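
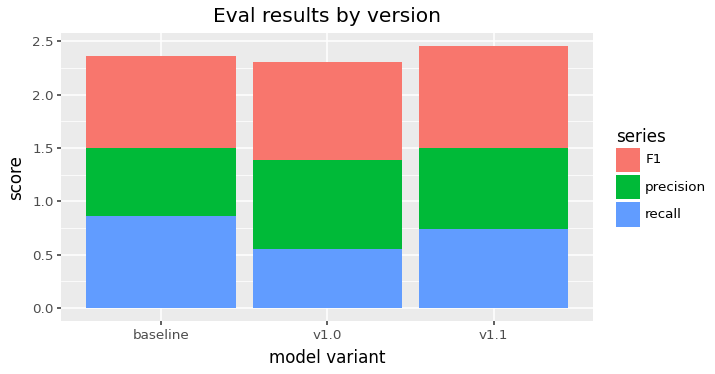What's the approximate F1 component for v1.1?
≈ 1.0

F1 top ≈ 2.5, bottom ≈ 1.5; segment ≈ 1.0.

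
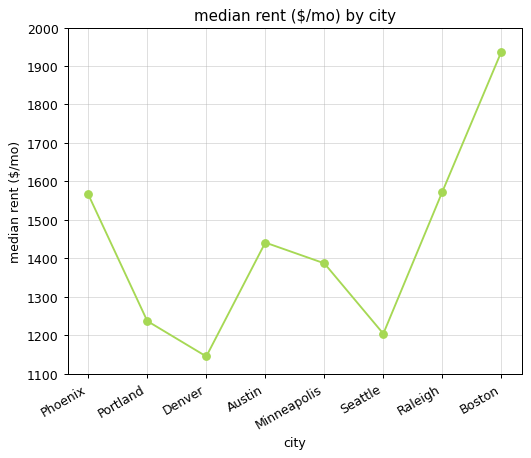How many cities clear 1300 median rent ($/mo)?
Above 1300: Phoenix, Austin, Minneapolis, Raleigh, Boston.

5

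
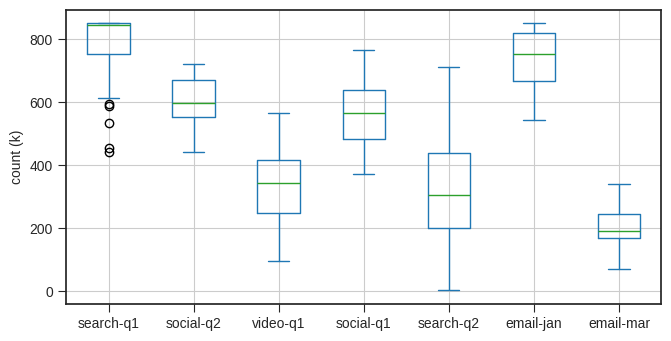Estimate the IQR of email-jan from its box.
Q3 ≈ 800, Q1 ≈ 650; IQR ≈ 150.

≈ 150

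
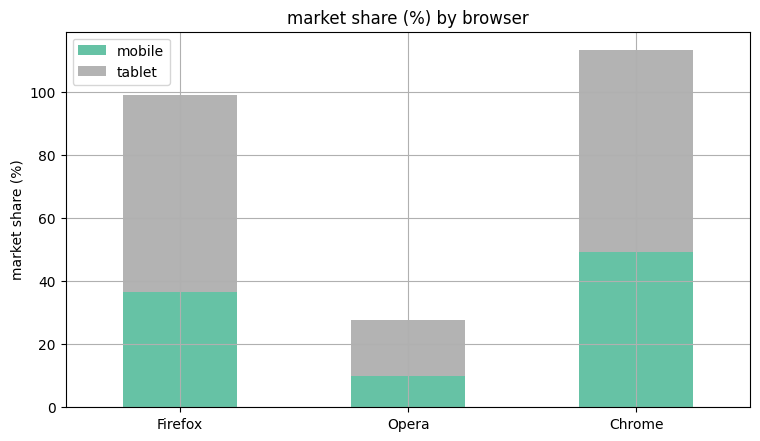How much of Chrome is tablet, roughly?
tablet top ≈ 110, bottom ≈ 50; segment ≈ 60.

≈ 60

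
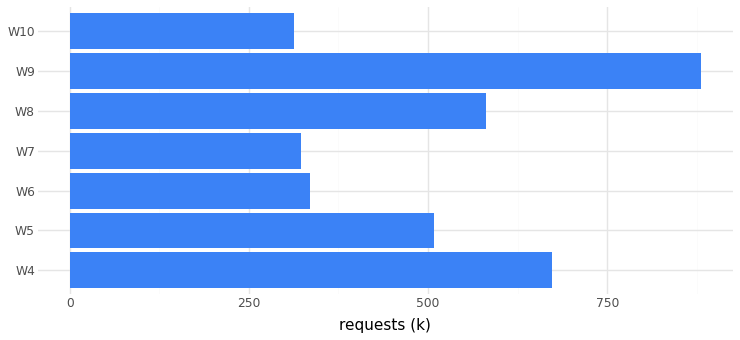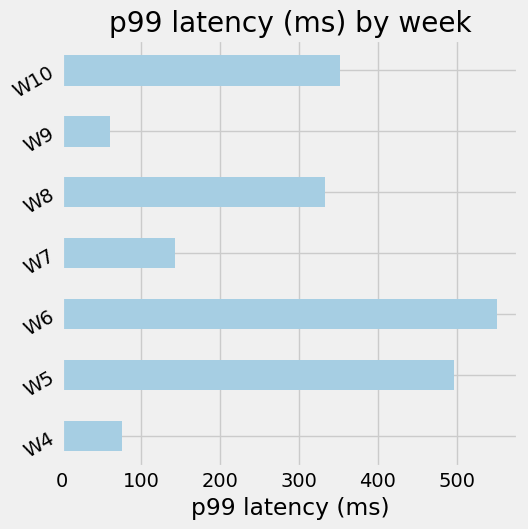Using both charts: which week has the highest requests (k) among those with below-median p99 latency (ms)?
Chart 2 median p99 latency (ms) ≈ 300; below-median weeks: W4, W7, W9. Among those, W9 has the highest requests (k) (≈ 900).

W9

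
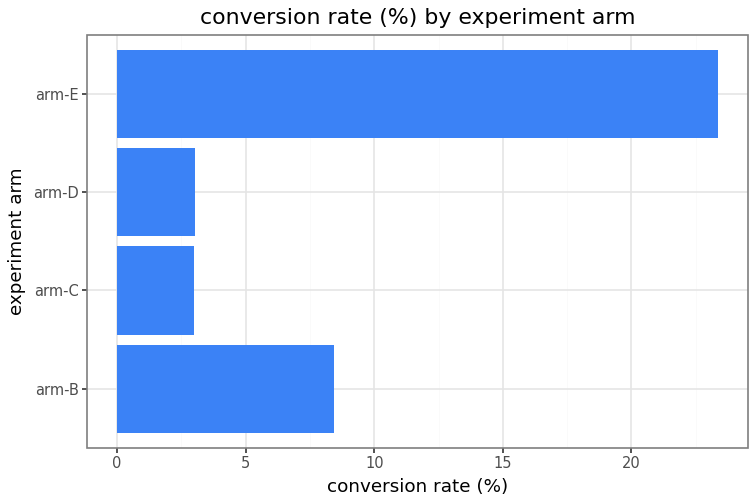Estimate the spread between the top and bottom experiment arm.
≈ 22

Max arm-E ≈ 24, min arm-C ≈ 2; range ≈ 22.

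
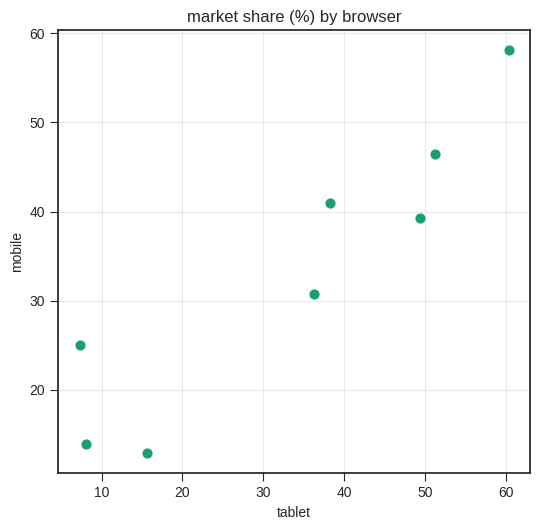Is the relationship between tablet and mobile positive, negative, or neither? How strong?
Points are positively correlated; strong (|r| ≈ 0.9).

positive, strong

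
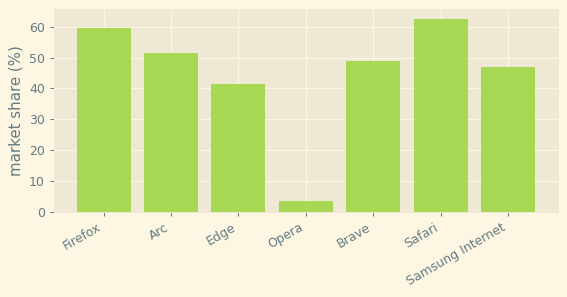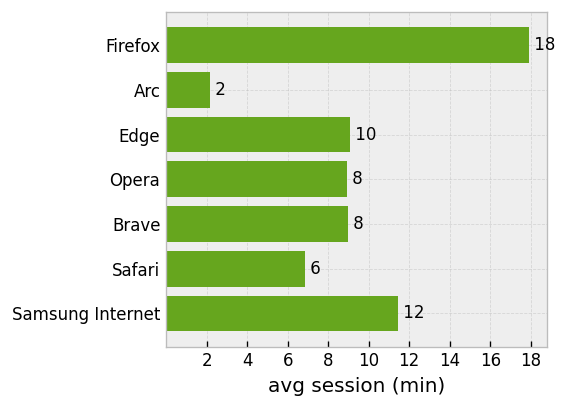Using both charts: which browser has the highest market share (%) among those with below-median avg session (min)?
Chart 2 median avg session (min) ≈ 8; below-median browsers: Arc, Opera, Safari. Among those, Safari has the highest market share (%) (≈ 60).

Safari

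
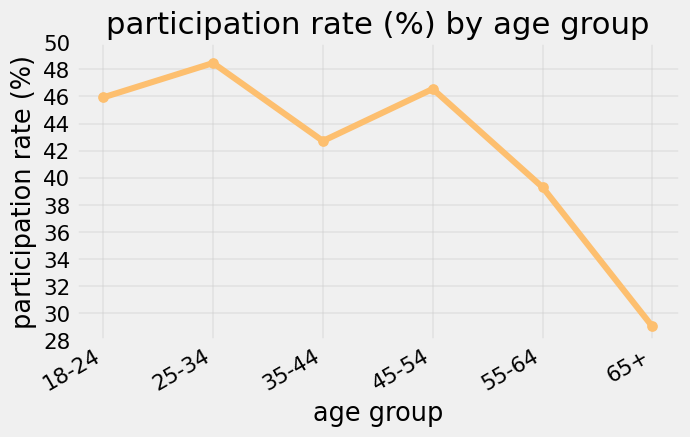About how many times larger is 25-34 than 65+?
25-34 ≈ 48, 65+ ≈ 30; 48/30 ≈ 1.6.

≈ 1.6×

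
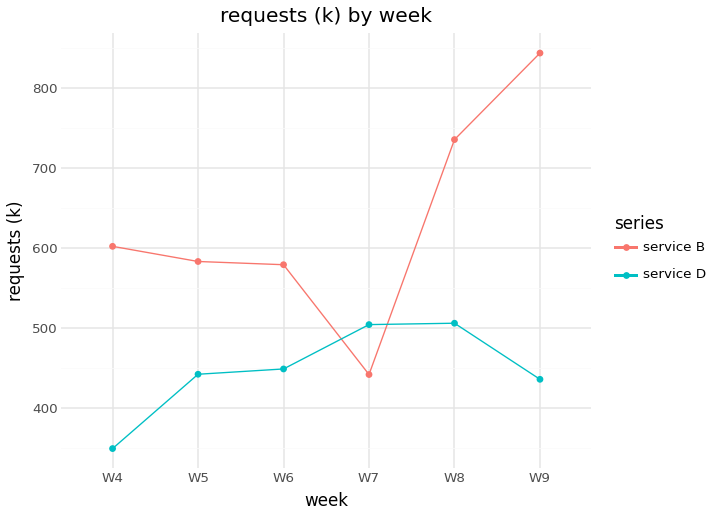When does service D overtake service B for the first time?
W6: service D ≈ 450 vs service B ≈ 600 (not yet); W7: service D ≈ 500 vs service B ≈ 450 (first crossover).

W7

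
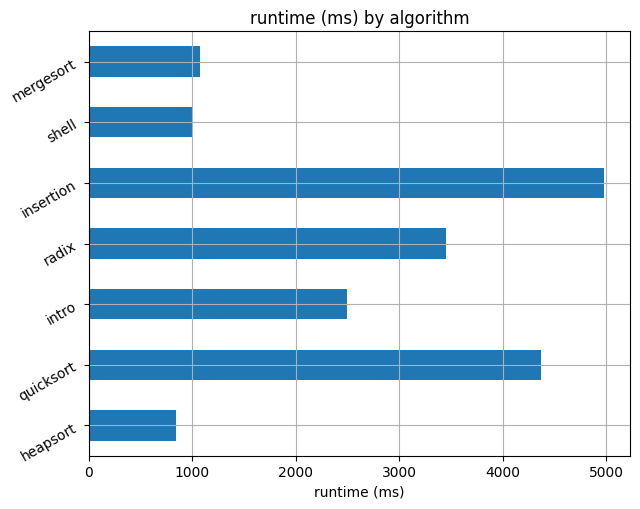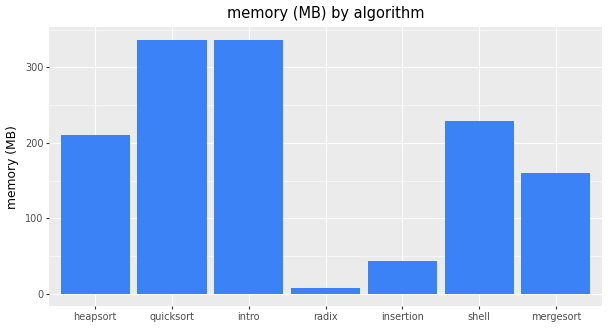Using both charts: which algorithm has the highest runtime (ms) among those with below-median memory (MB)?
insertion

Chart 2 median memory (MB) ≈ 200; below-median algorithms: radix, insertion, mergesort. Among those, insertion has the highest runtime (ms) (≈ 5000).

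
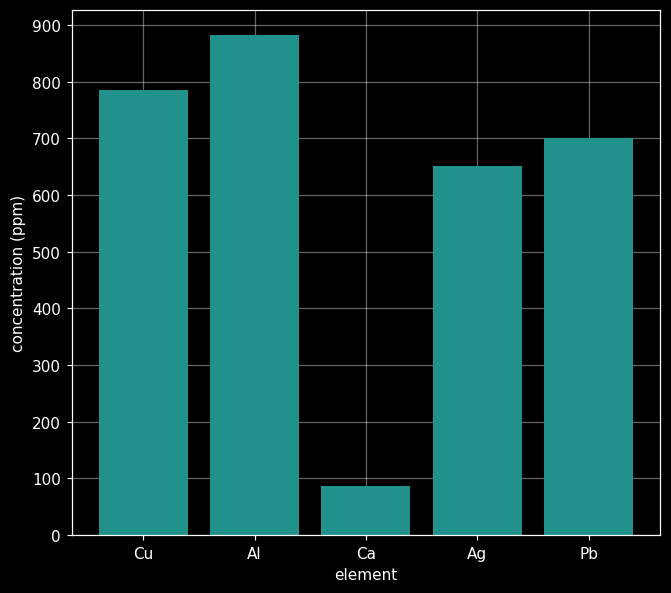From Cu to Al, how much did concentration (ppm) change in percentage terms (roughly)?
≈ +12.5%

Cu ≈ 800, Al ≈ 900; (900 − 800) / 800 ≈ +12.5%.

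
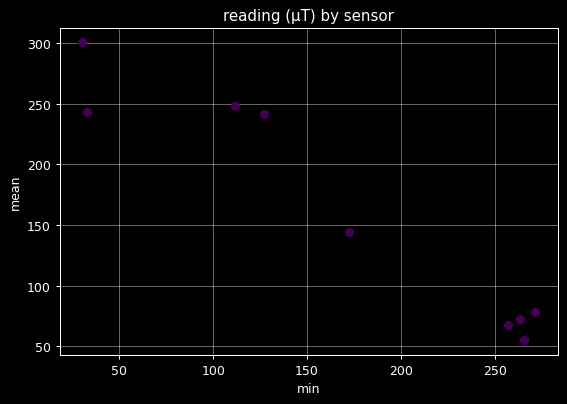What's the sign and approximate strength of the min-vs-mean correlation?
negative, strong

Points are negatively correlated; strong (|r| ≈ 1.0).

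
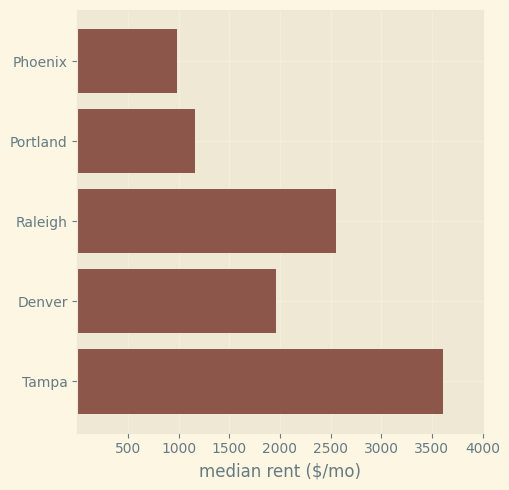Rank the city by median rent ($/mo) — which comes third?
Top 4: Tampa ≈ 3500, Raleigh ≈ 2500, Denver ≈ 2000, Portland ≈ 1000.

Denver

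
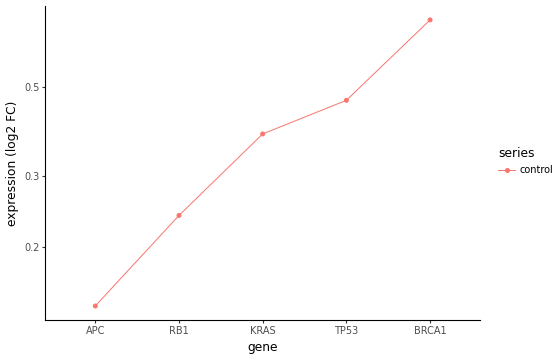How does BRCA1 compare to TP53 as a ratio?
BRCA1 ≈ 0.75, TP53 ≈ 0.45; 0.75/0.45 ≈ 1.67.

≈ 1.67×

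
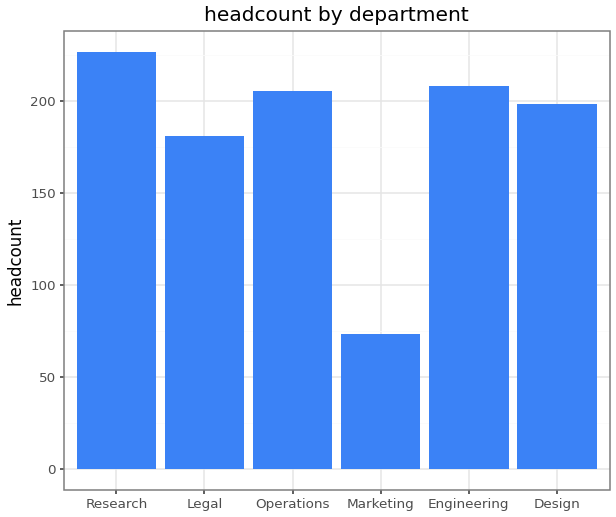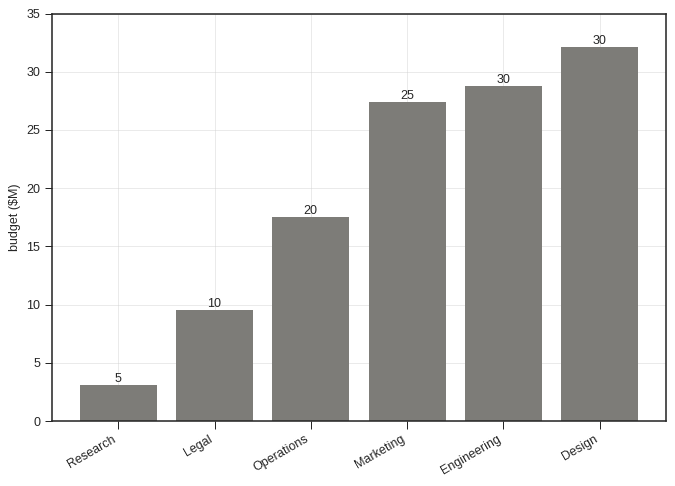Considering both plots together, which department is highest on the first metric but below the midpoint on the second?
Research

Chart 2 median budget ($M) ≈ 20; below-median departments: Research, Legal, Operations. Among those, Research has the highest headcount (≈ 225).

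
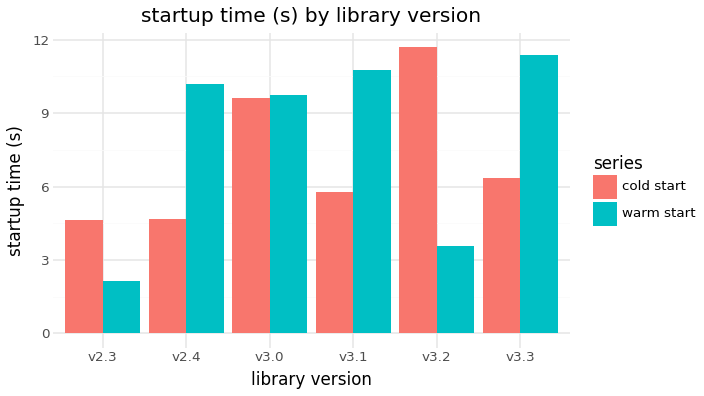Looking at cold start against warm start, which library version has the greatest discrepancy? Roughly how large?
v3.2, ≈ 8 s

v3.2: cold start ≈ 12, warm start ≈ 4 → gap ≈ 8. Next-largest (v2.4) is only ≈ 5.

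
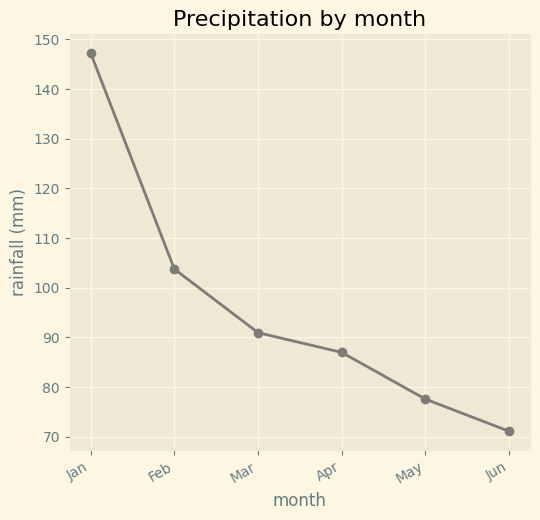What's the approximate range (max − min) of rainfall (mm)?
Max Jan ≈ 150, min Jun ≈ 70; range ≈ 80.

≈ 80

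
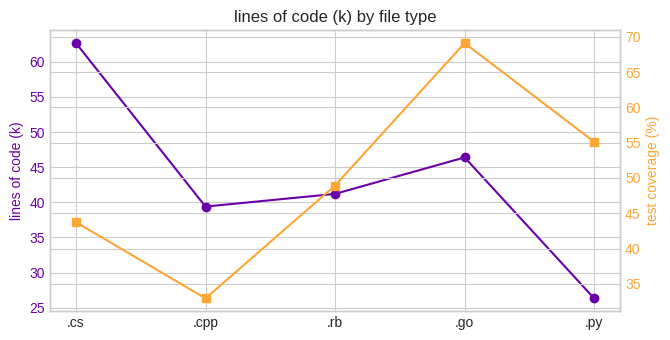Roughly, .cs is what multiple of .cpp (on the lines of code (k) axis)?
≈ 1.62×

.cs ≈ 65, .cpp ≈ 40; 65/40 ≈ 1.62.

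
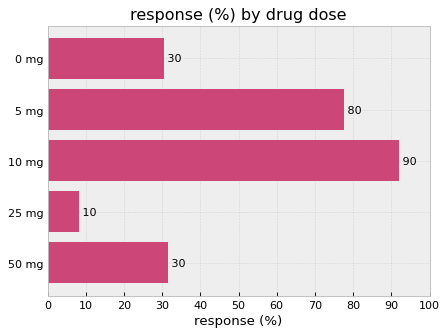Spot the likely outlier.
10 mg ≈ 90; the rest sit between ≈ 10 and ≈ 80.

10 mg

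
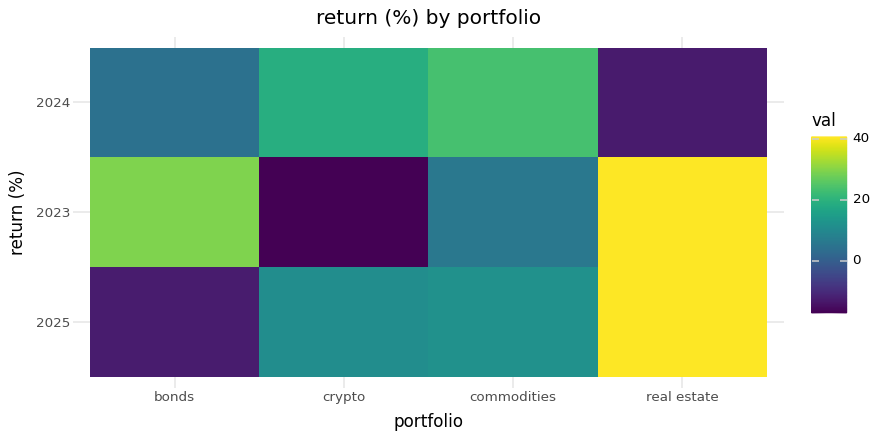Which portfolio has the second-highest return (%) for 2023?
Top 3 for 2023: real estate ≈ 40, bonds ≈ 30, commodities ≈ 5.

bonds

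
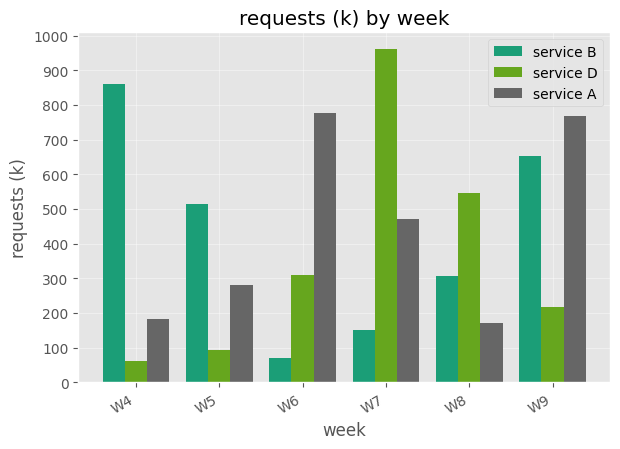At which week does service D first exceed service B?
W6

W5: service D ≈ 100 vs service B ≈ 500 (not yet); W6: service D ≈ 300 vs service B ≈ 100 (first crossover).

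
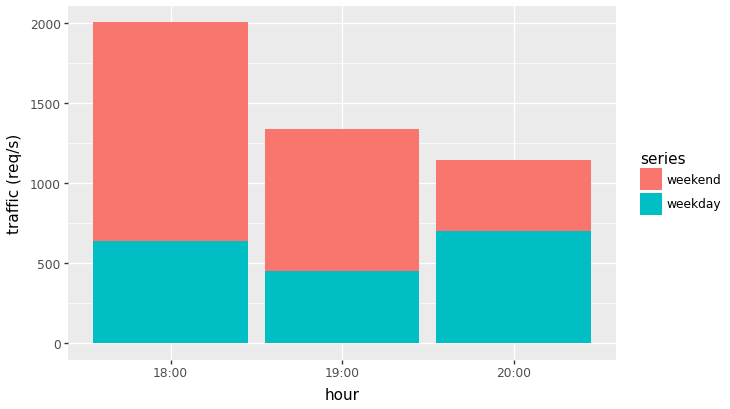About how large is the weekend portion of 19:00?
≈ 1000

weekend top ≈ 1400, bottom ≈ 400; segment ≈ 1000.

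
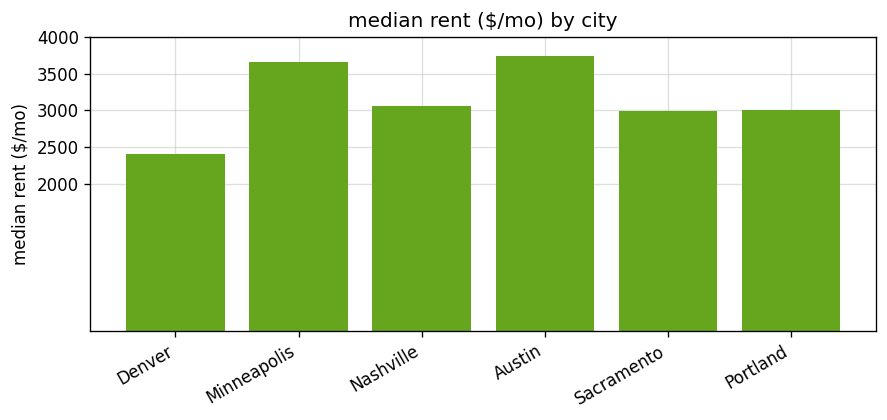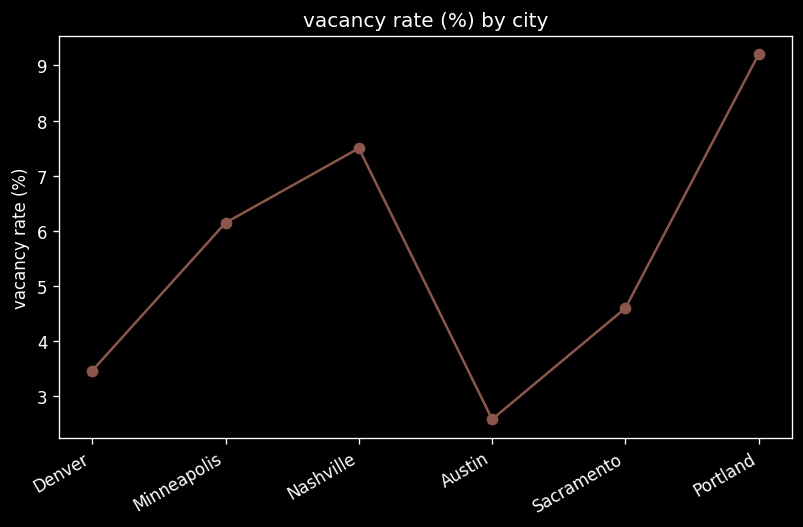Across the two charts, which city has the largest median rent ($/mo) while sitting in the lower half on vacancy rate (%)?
Chart 2 median vacancy rate (%) ≈ 5; below-median cities: Denver, Austin, Sacramento. Among those, Austin has the highest median rent ($/mo) (≈ 3500).

Austin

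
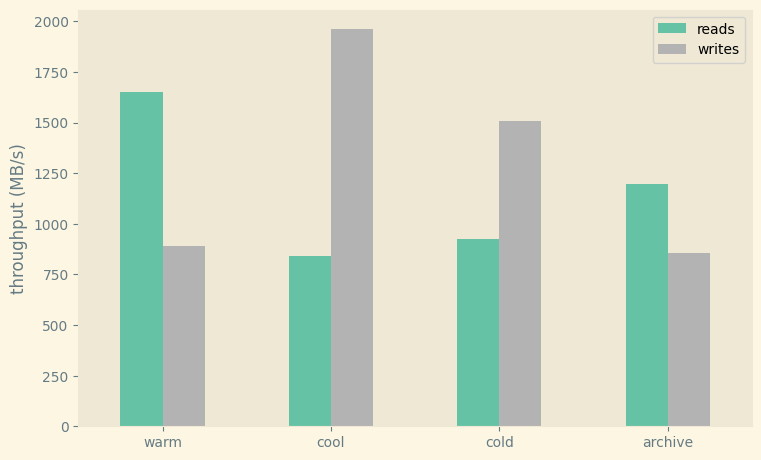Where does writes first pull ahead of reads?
cool

warm: writes ≈ 800 vs reads ≈ 1600 (not yet); cool: writes ≈ 2000 vs reads ≈ 800 (first crossover).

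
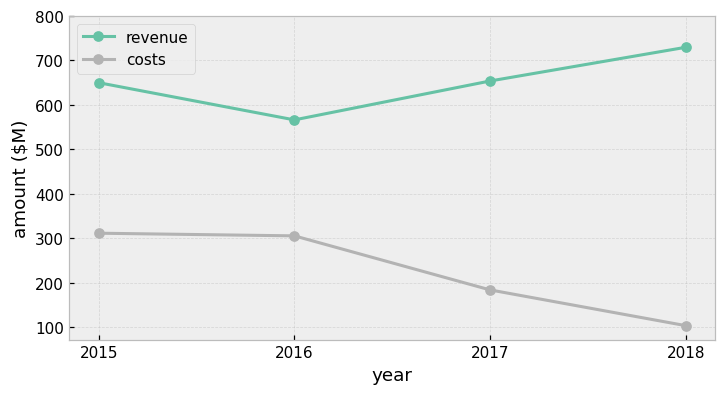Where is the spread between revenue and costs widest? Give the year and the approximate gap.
2018: revenue ≈ 700, costs ≈ 100 → gap ≈ 600. Next-largest (2017) is only ≈ 500.

2018, ≈ 600 $M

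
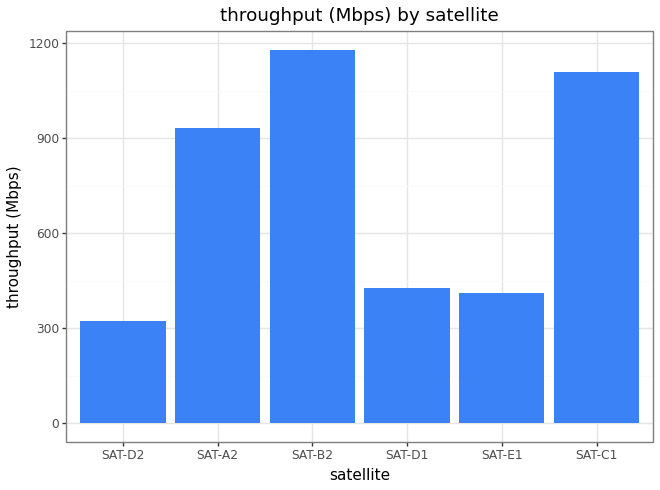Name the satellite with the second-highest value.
Top 3: SAT-B2 ≈ 1200, SAT-C1 ≈ 1100, SAT-A2 ≈ 900.

SAT-C1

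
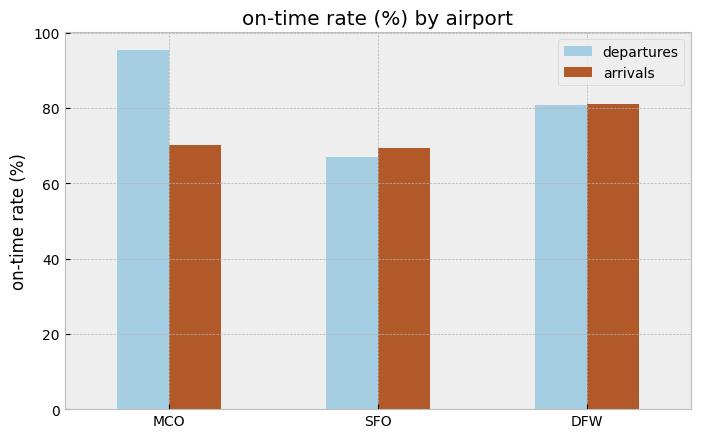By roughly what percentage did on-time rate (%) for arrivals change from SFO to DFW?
≈ +14.3%

SFO ≈ 70, DFW ≈ 80; (80 − 70) / 70 ≈ +14.3%.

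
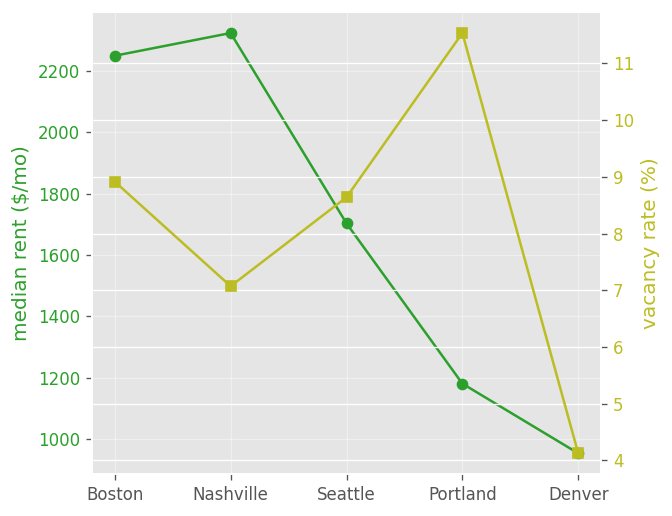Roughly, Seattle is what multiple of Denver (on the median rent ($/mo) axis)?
≈ 1.8×

Seattle ≈ 1800, Denver ≈ 1000; 1800/1000 ≈ 1.8.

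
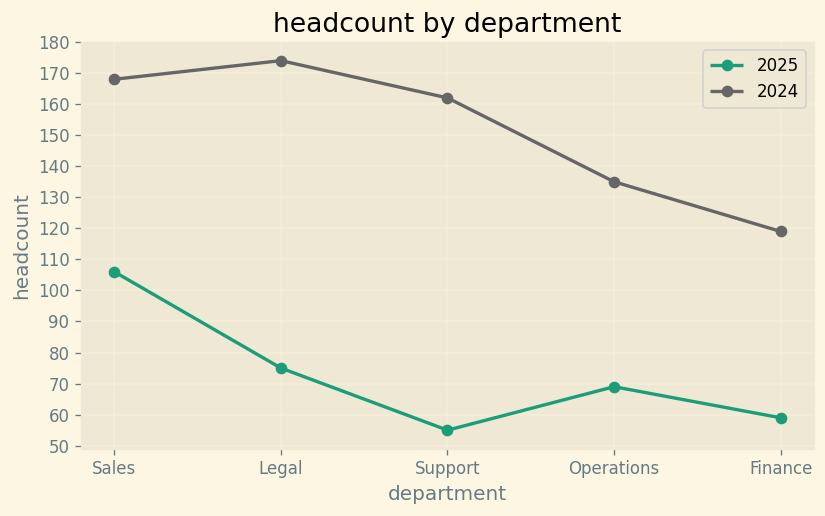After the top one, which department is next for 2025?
Top 3 for 2025: Sales ≈ 110, Legal ≈ 80, Operations ≈ 70.

Legal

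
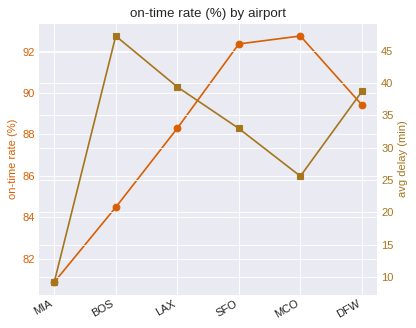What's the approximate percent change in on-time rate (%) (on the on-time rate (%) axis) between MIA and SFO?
MIA ≈ 81, SFO ≈ 92; (92 − 81) / 81 ≈ +13.6%.

≈ +13.6%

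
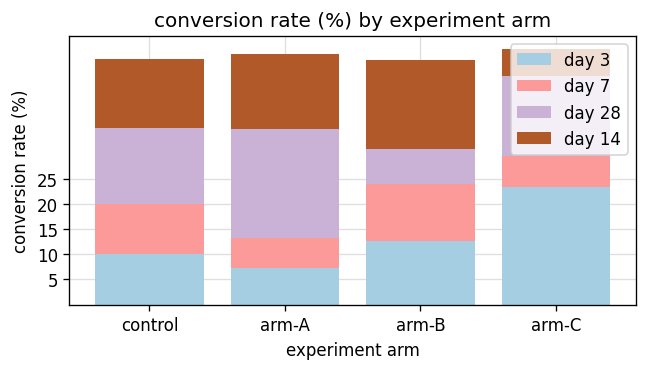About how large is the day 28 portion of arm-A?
day 28 top ≈ 35, bottom ≈ 15; segment ≈ 20.

≈ 20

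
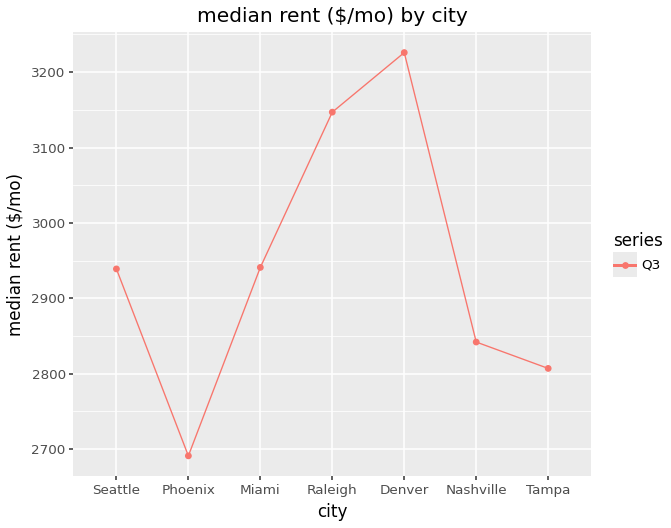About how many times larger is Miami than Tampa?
≈ 1.05×

Miami ≈ 2950, Tampa ≈ 2800; 2950/2800 ≈ 1.05.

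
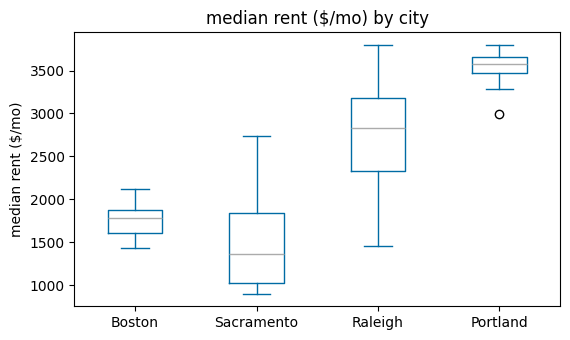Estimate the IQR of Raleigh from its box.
Q3 ≈ 3200, Q1 ≈ 2400; IQR ≈ 800.

≈ 800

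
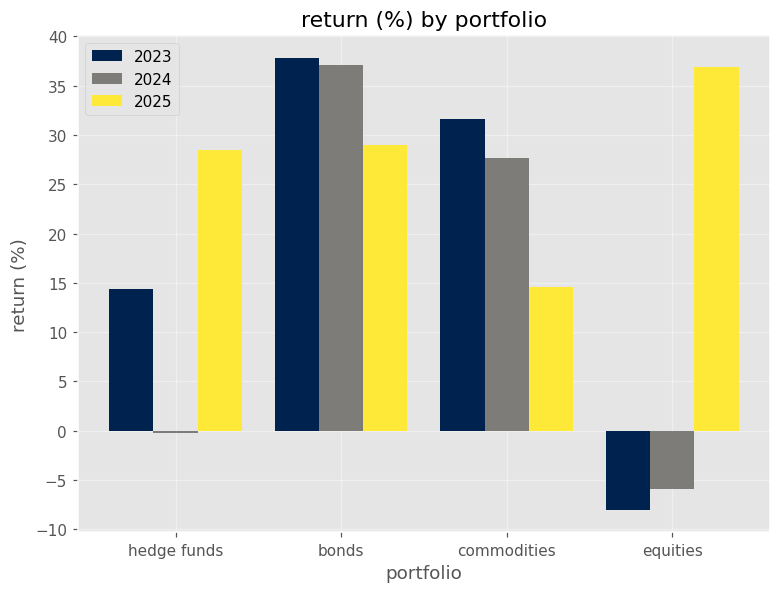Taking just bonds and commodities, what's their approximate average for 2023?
(40 + 30) / 2 ≈ 35.

≈ 35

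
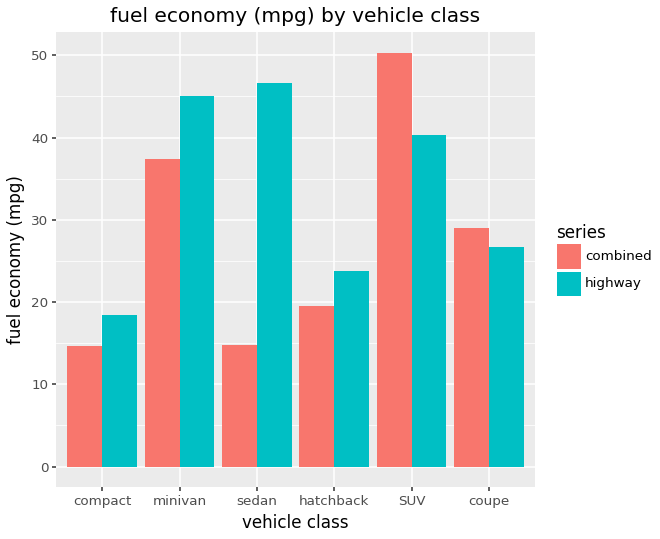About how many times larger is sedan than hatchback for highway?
≈ 1.8×

sedan ≈ 45, hatchback ≈ 25; 45/25 ≈ 1.8.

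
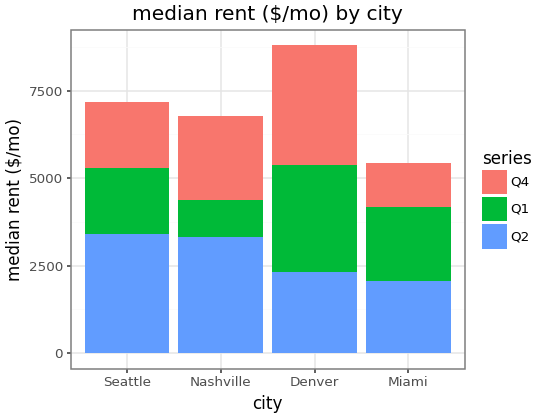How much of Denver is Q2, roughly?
≈ 2000

Q2 top ≈ 2000, bottom ≈ 0; segment ≈ 2000.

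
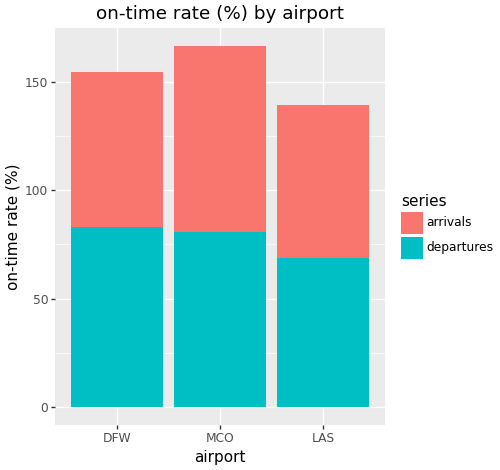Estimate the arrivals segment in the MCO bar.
arrivals top ≈ 160, bottom ≈ 80; segment ≈ 80.

≈ 80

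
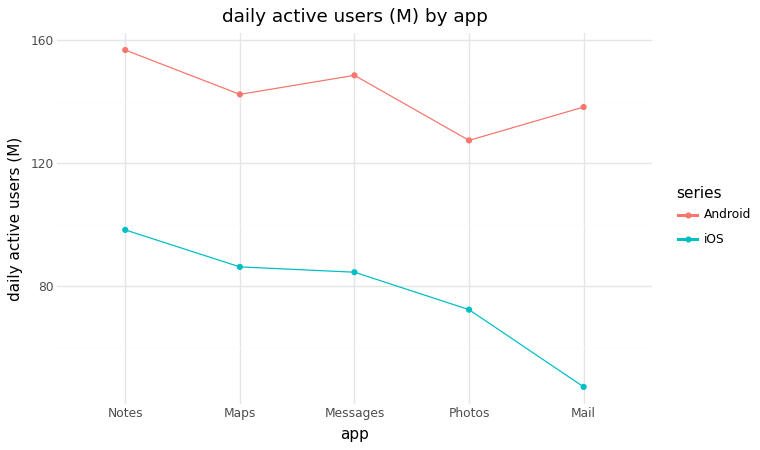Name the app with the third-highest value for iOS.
Top 4 for iOS: Notes ≈ 100, Maps ≈ 90, Messages ≈ 80, Photos ≈ 70.

Messages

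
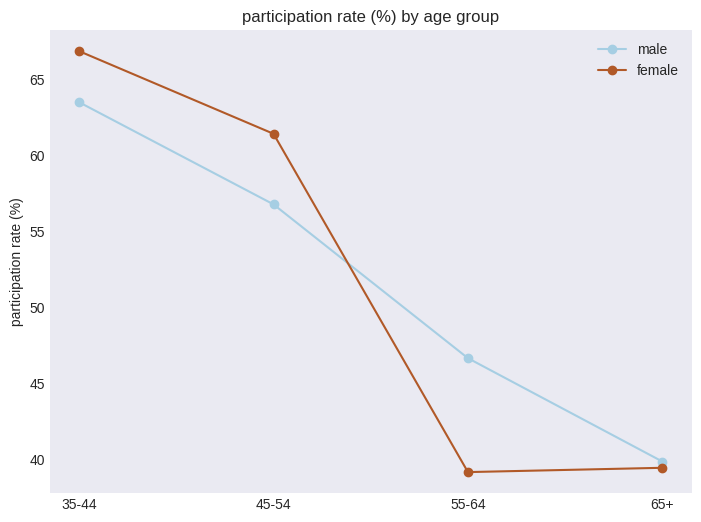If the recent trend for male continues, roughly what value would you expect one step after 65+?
≈ 32.5

Last three: 55, 45, 40 → slope ≈ -7.5/step → next ≈ 32.5.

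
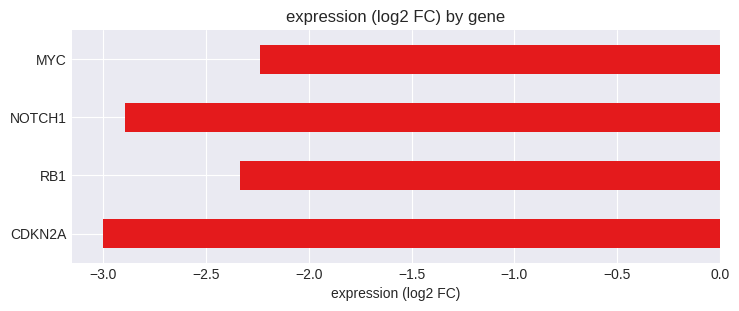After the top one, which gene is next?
RB1

Top 3: MYC ≈ -2.2, RB1 ≈ -2.3, NOTCH1 ≈ -2.9.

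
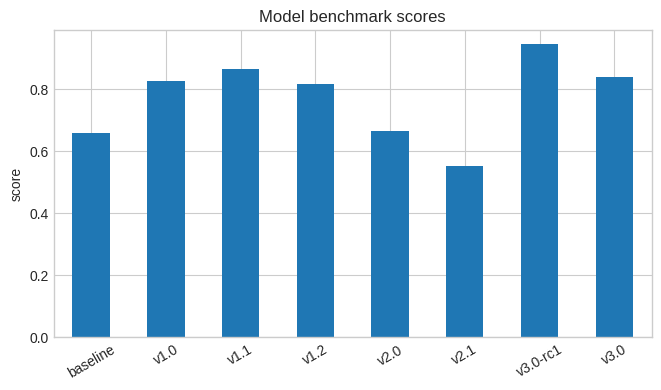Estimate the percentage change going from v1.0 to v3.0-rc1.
≈ +12.5%

v1.0 ≈ 0.8, v3.0-rc1 ≈ 0.9; (0.9 − 0.8) / 0.8 ≈ +12.5%.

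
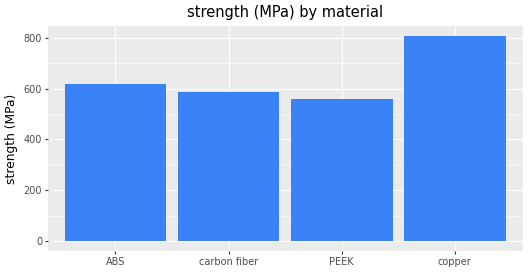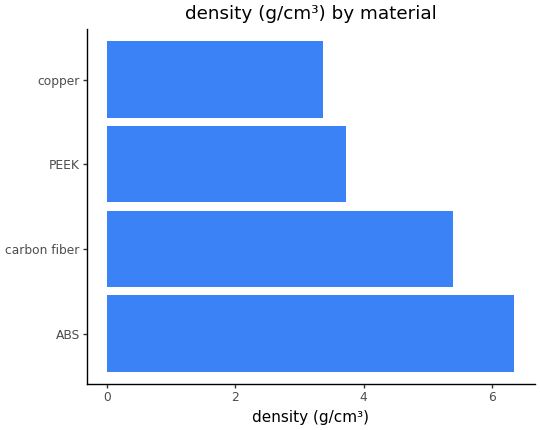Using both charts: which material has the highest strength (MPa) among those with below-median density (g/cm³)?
Chart 2 median density (g/cm³) ≈ 5; below-median materials: PEEK, copper. Among those, copper has the highest strength (MPa) (≈ 800).

copper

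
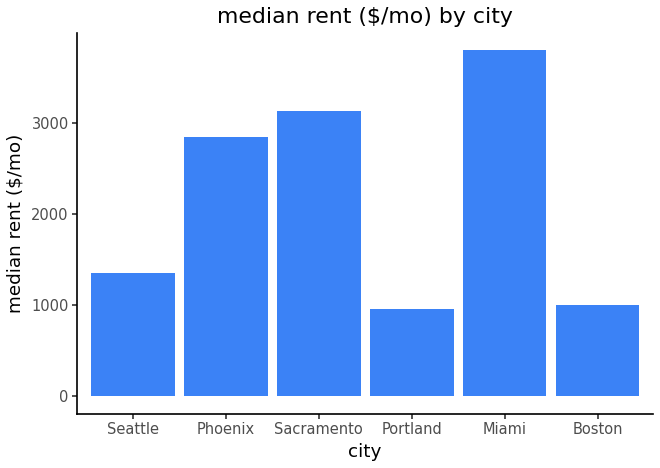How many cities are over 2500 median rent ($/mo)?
Above 2500: Phoenix, Sacramento, Miami.

3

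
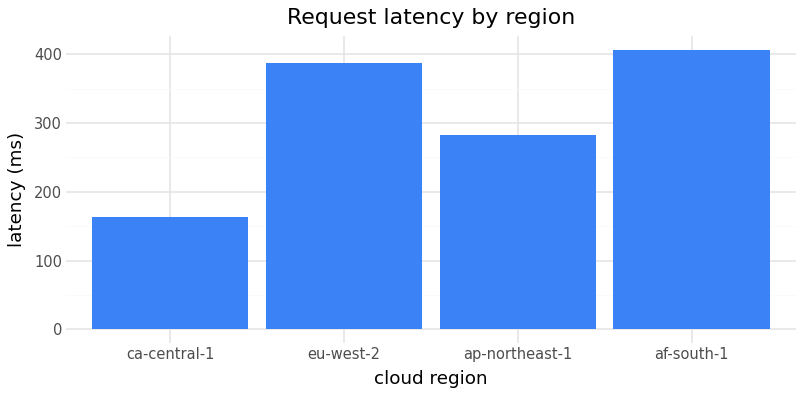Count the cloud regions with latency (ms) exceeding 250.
3

Above 250: eu-west-2, ap-northeast-1, af-south-1.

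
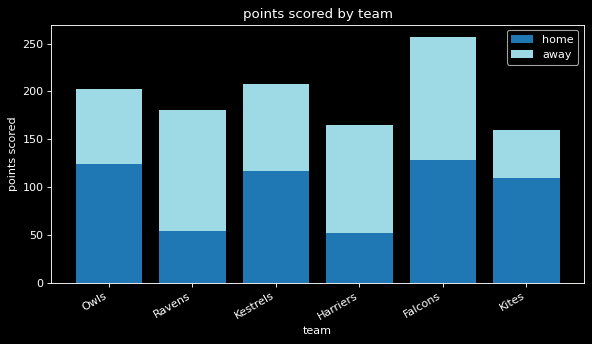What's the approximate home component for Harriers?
home top ≈ 50, bottom ≈ 0; segment ≈ 50.

≈ 50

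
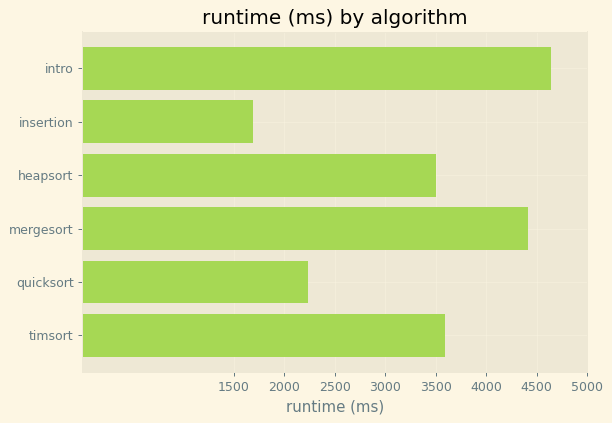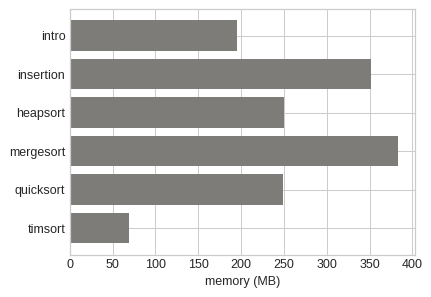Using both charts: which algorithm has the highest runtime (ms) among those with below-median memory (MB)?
intro

Chart 2 median memory (MB) ≈ 250; below-median algorithms: intro, quicksort, timsort. Among those, intro has the highest runtime (ms) (≈ 4500).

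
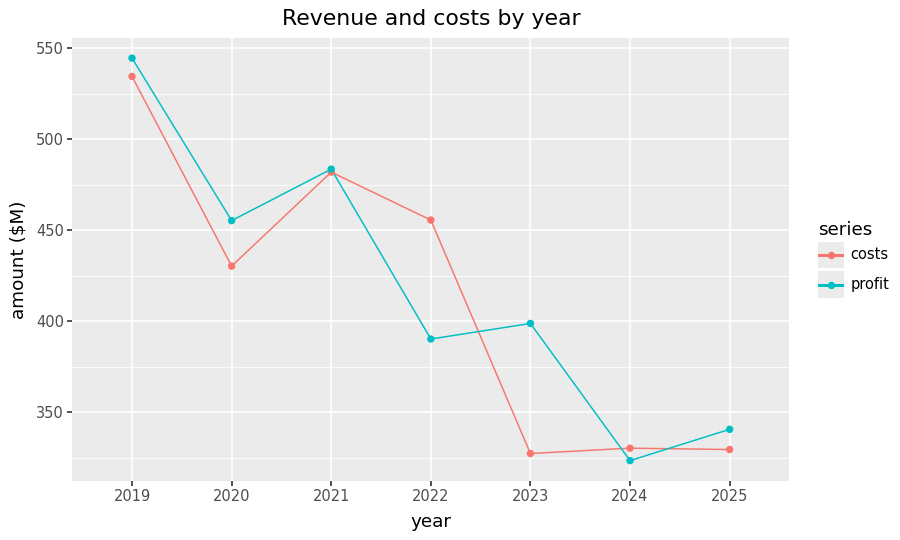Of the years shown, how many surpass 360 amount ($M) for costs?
4

Above 360: 2019, 2020, 2021, 2022.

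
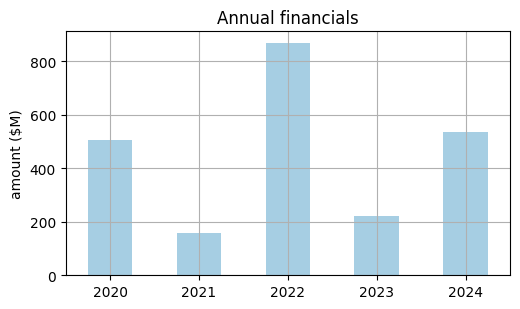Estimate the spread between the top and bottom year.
Max 2022 ≈ 900, min 2021 ≈ 200; range ≈ 700.

≈ 700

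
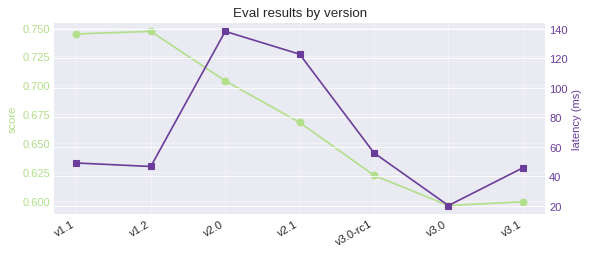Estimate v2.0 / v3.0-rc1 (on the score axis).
≈ 1.13×

v2.0 ≈ 0.70, v3.0-rc1 ≈ 0.62; 0.70/0.62 ≈ 1.13.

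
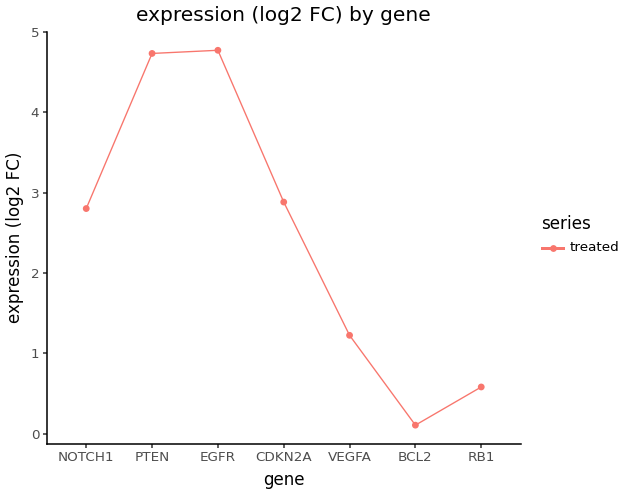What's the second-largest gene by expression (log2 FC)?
Top 3: EGFR ≈ 5.0, PTEN ≈ 4.5, CDKN2A ≈ 3.0.

PTEN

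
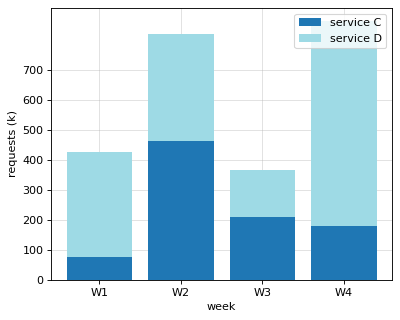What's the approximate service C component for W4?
≈ 200

service C top ≈ 200, bottom ≈ 0; segment ≈ 200.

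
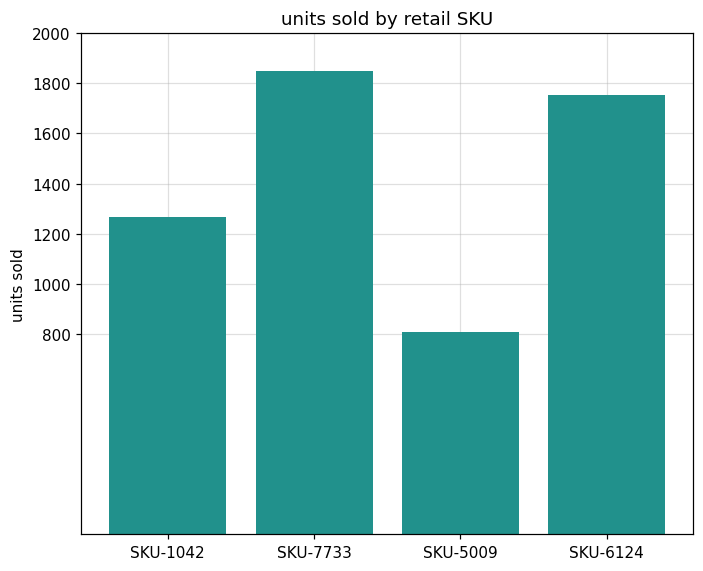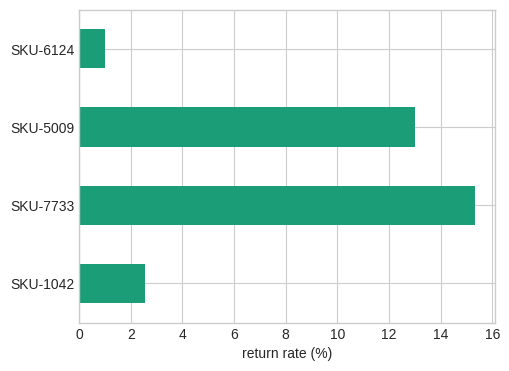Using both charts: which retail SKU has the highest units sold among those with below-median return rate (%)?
SKU-6124

Chart 2 median return rate (%) ≈ 8; below-median retail SKUs: SKU-1042, SKU-6124. Among those, SKU-6124 has the highest units sold (≈ 1800).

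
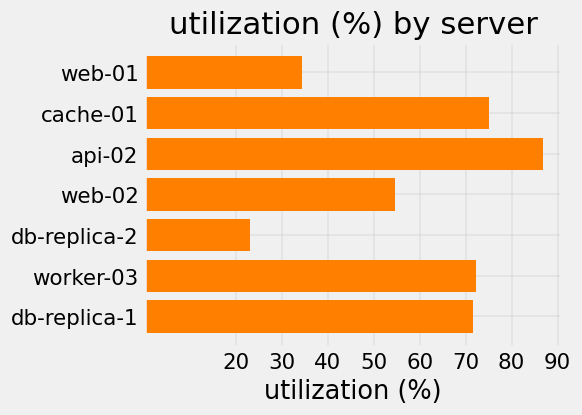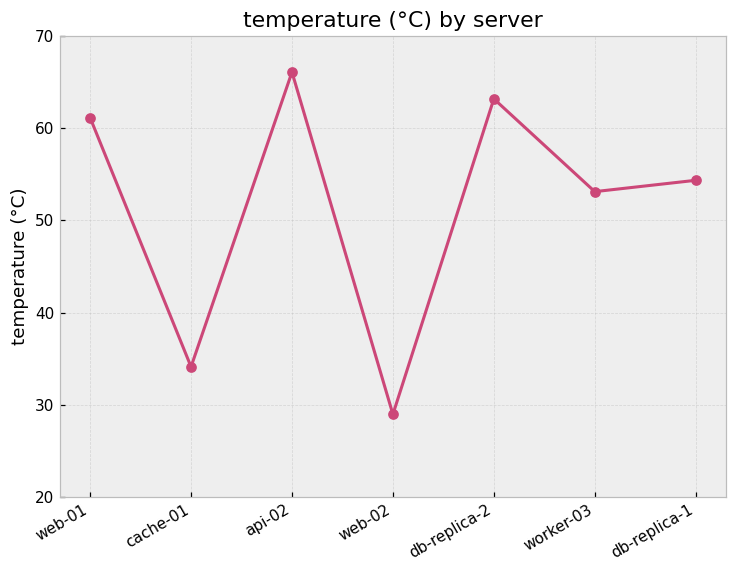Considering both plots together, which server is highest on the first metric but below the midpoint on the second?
Chart 2 median temperature (°C) ≈ 50; below-median servers: cache-01, web-02, worker-03. Among those, cache-01 has the highest utilization (%) (≈ 80).

cache-01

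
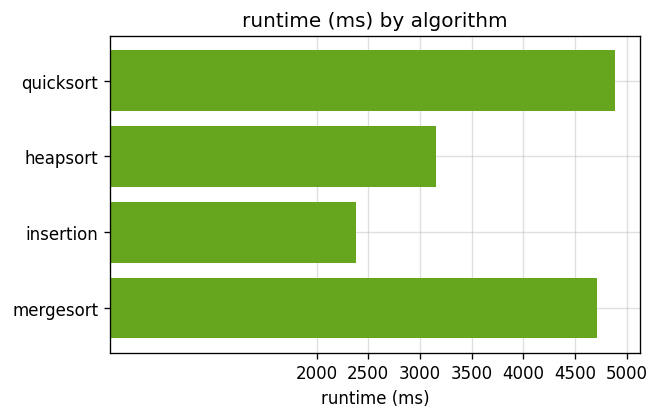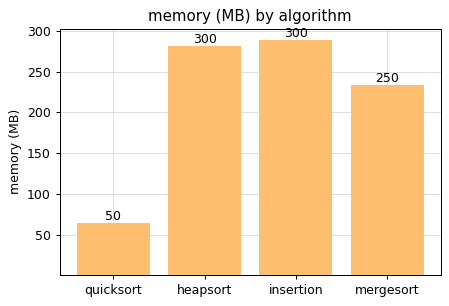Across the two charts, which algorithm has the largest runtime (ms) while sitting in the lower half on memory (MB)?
Chart 2 median memory (MB) ≈ 250; below-median algorithms: quicksort, mergesort. Among those, quicksort has the highest runtime (ms) (≈ 5000).

quicksort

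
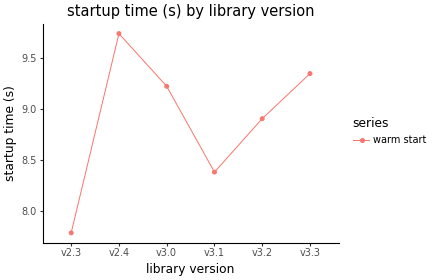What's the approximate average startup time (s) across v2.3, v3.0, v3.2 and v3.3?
≈ 8.85

(7.8 + 9.2 + 9.0 + 9.4) / 4 ≈ 8.85.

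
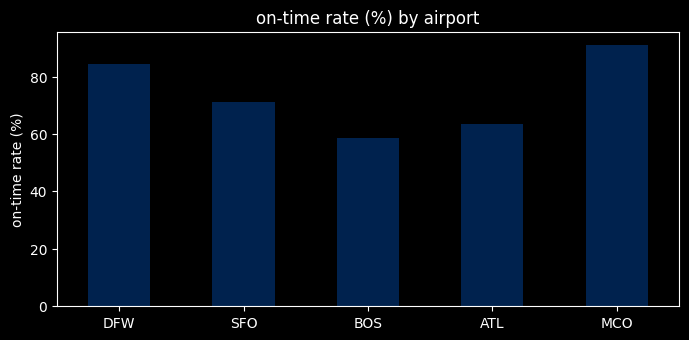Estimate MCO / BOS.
≈ 1.5×

MCO ≈ 90, BOS ≈ 60; 90/60 ≈ 1.5.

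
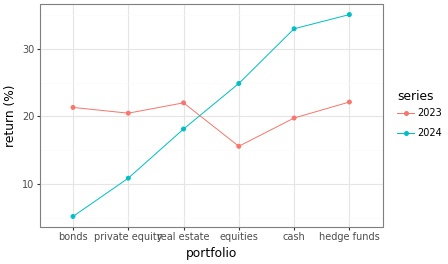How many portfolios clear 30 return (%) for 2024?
Above 30: cash, hedge funds.

2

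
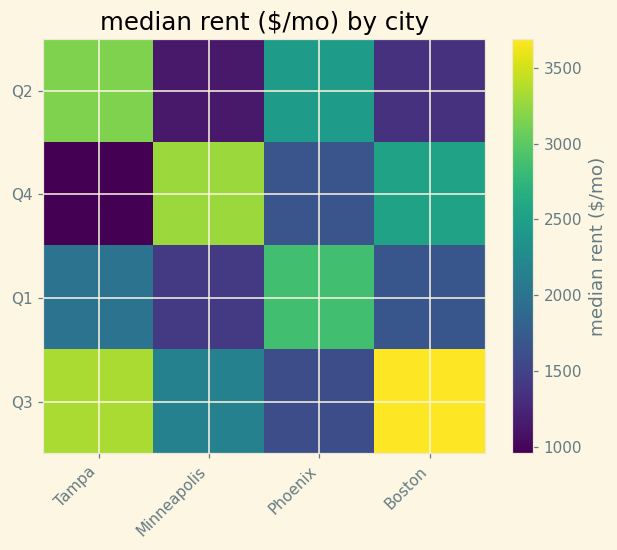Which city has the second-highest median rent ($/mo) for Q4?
Boston

Top 3 for Q4: Minneapolis ≈ 3500, Boston ≈ 2500, Phoenix ≈ 1500.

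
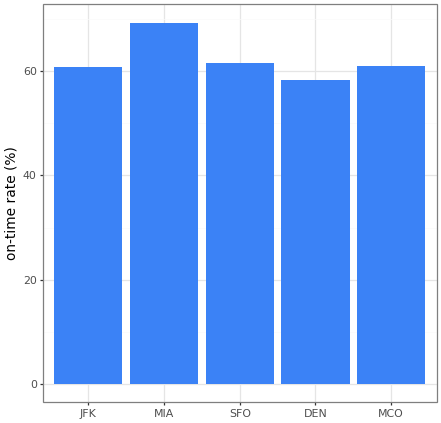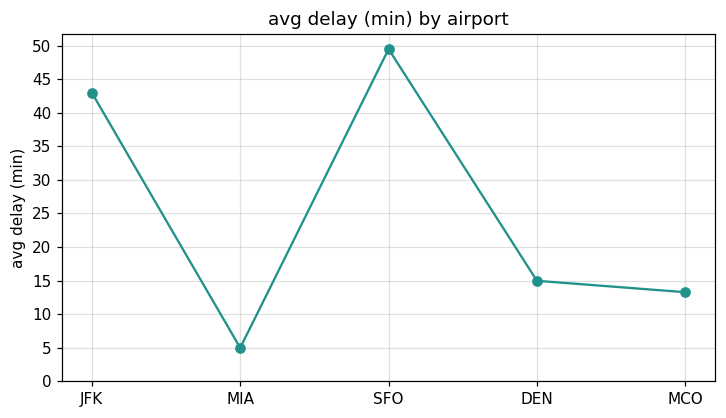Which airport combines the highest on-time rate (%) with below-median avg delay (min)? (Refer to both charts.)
Chart 2 median avg delay (min) ≈ 15; below-median airports: MIA, MCO. Among those, MIA has the highest on-time rate (%) (≈ 70).

MIA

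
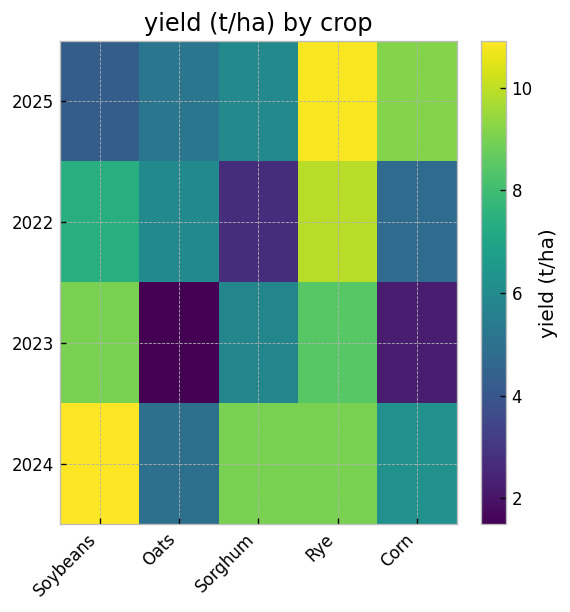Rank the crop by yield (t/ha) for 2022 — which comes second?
Soybeans

Top 3 for 2022: Rye ≈ 10, Soybeans ≈ 7, Oats ≈ 6.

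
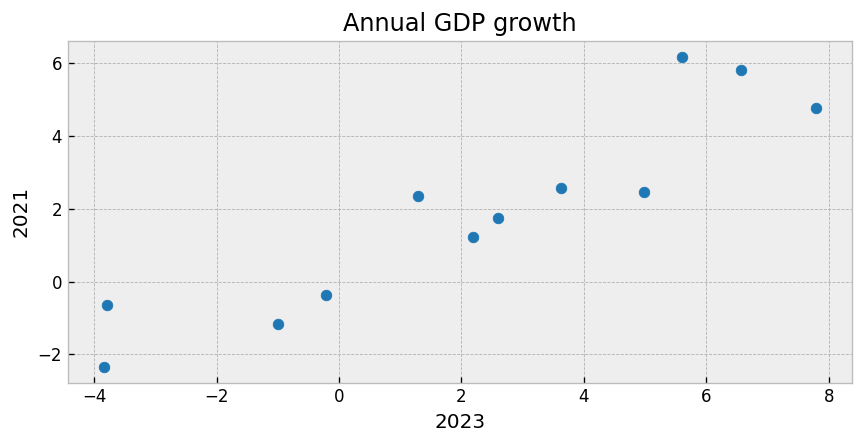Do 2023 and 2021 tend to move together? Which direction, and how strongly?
Points are positively correlated; strong (|r| ≈ 0.9).

positive, strong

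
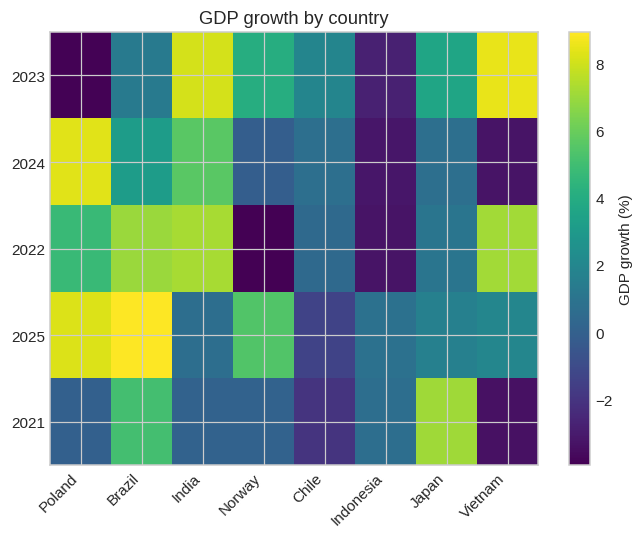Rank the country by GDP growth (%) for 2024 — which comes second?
Top 3 for 2024: Poland ≈ 8, India ≈ 6, Brazil ≈ 4.

India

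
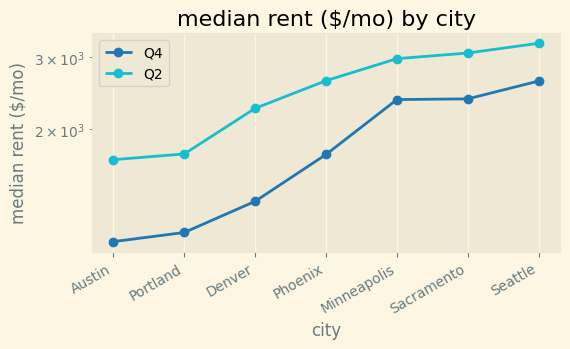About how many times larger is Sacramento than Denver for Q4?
≈ 1.71×

Sacramento ≈ 2400, Denver ≈ 1400; 2400/1400 ≈ 1.71.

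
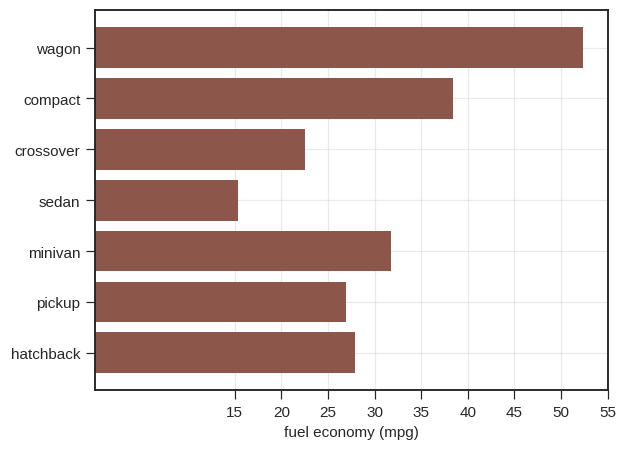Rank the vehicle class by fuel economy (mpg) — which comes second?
Top 3: wagon ≈ 50, compact ≈ 40, minivan ≈ 30.

compact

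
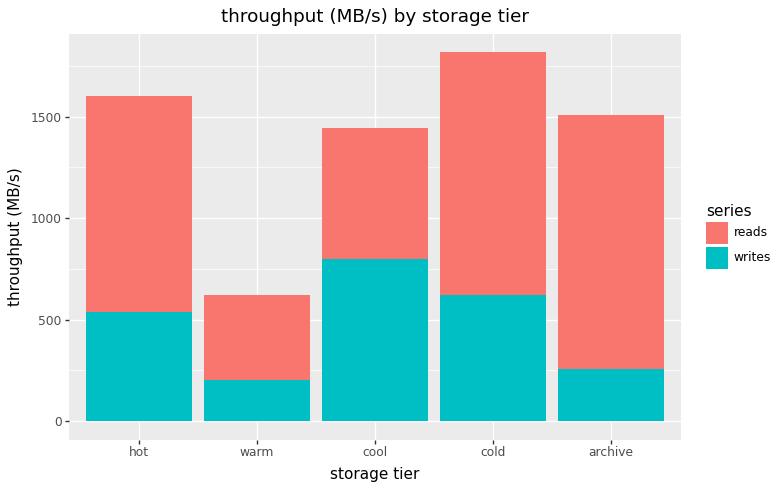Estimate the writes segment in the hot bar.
writes top ≈ 600, bottom ≈ 0; segment ≈ 600.

≈ 600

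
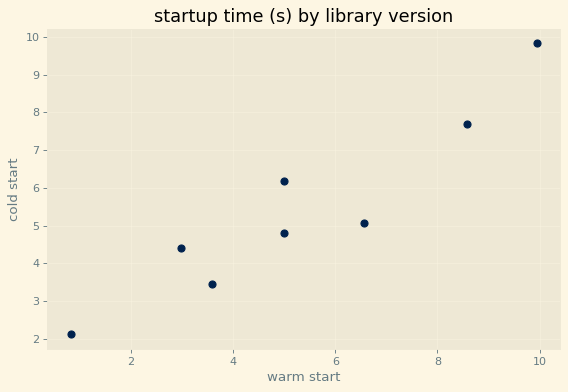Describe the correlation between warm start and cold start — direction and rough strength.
positive, strong

Points are positively correlated; strong (|r| ≈ 0.9).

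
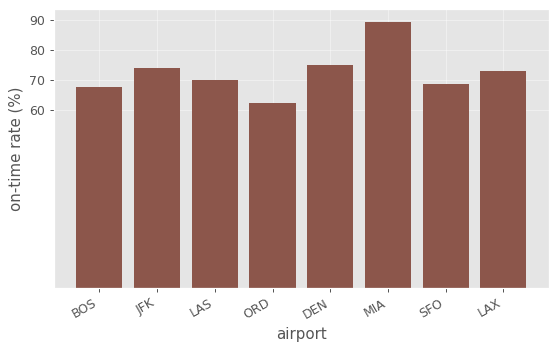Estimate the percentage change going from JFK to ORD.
≈ -14.3%

JFK ≈ 70, ORD ≈ 60; (60 − 70) / 70 ≈ -14.3%.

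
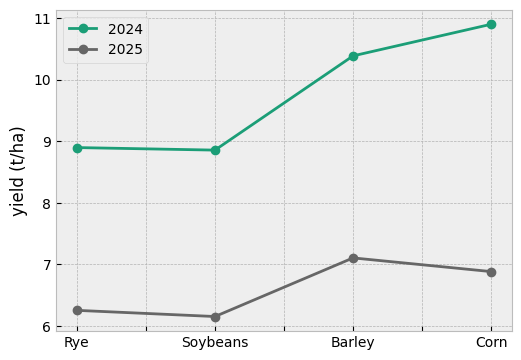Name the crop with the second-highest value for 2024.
Top 3 for 2024: Corn ≈ 11.0, Barley ≈ 10.5, Rye ≈ 9.0.

Barley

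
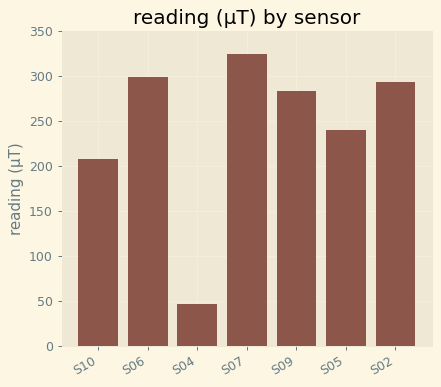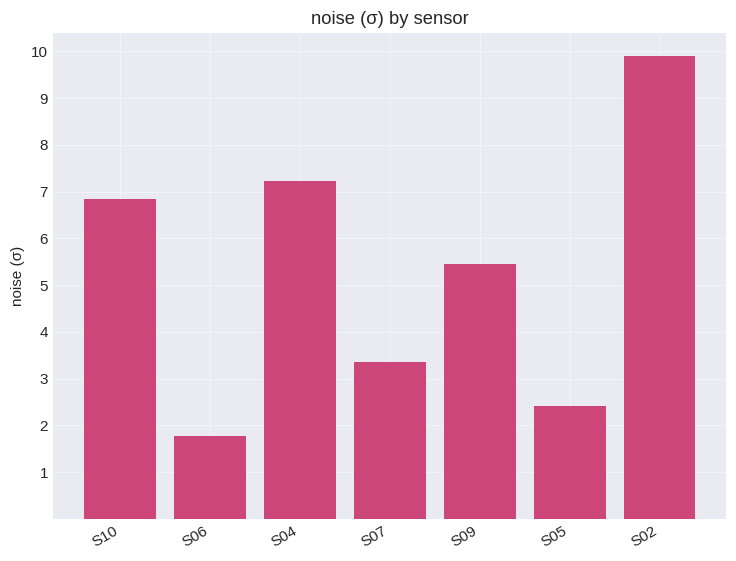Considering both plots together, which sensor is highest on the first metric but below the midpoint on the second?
Chart 2 median noise (σ) ≈ 5; below-median sensors: S06, S07, S05. Among those, S07 has the highest reading (µT) (≈ 350).

S07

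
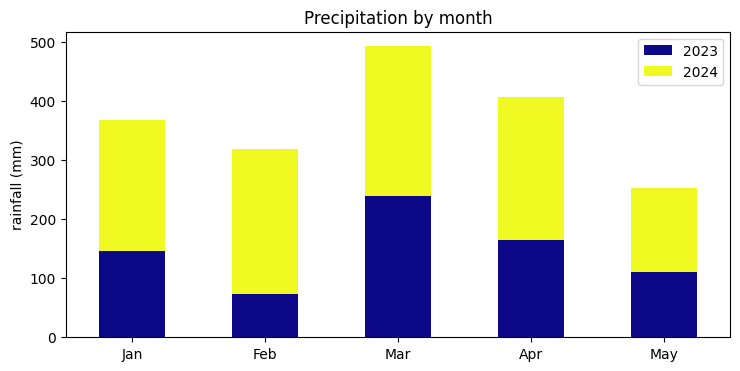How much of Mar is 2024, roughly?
2024 top ≈ 500, bottom ≈ 250; segment ≈ 250.

≈ 250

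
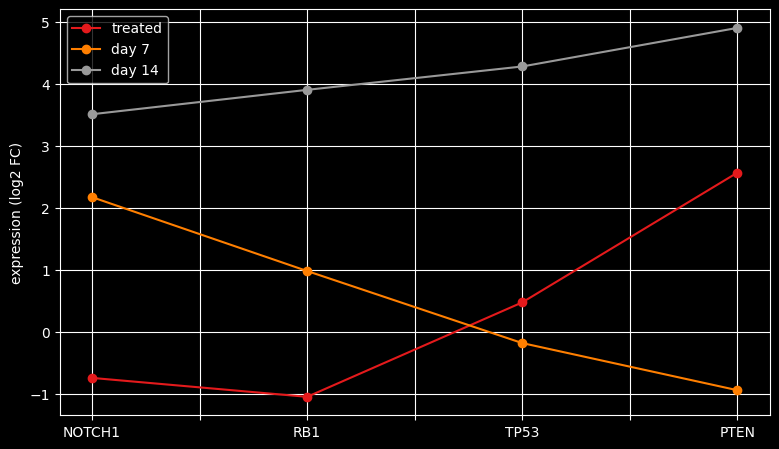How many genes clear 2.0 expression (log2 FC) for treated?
1

Above 2.0: PTEN.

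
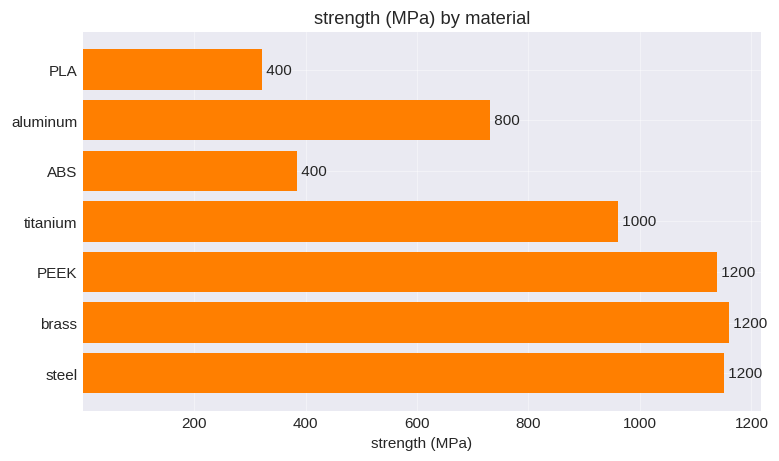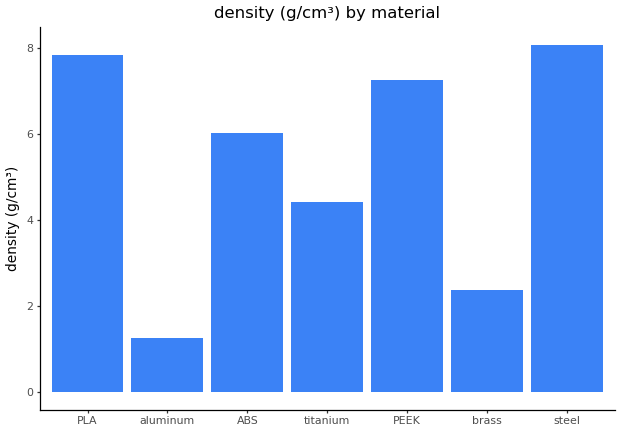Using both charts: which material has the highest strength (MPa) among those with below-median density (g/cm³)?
Chart 2 median density (g/cm³) ≈ 6; below-median materials: aluminum, titanium, brass. Among those, brass has the highest strength (MPa) (≈ 1200).

brass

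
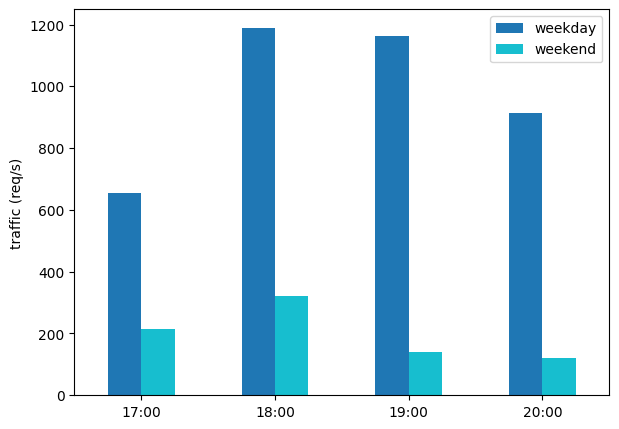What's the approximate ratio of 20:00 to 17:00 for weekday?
≈ 1.29×

20:00 ≈ 900, 17:00 ≈ 700; 900/700 ≈ 1.29.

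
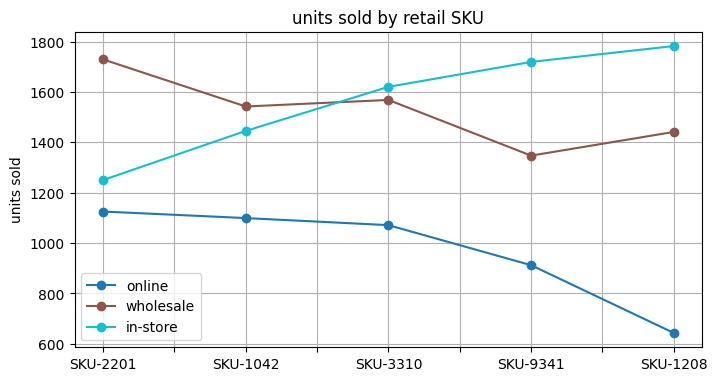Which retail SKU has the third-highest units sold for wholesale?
Top 4 for wholesale: SKU-2201 ≈ 1700, SKU-3310 ≈ 1600, SKU-1042 ≈ 1500, SKU-1208 ≈ 1400.

SKU-1042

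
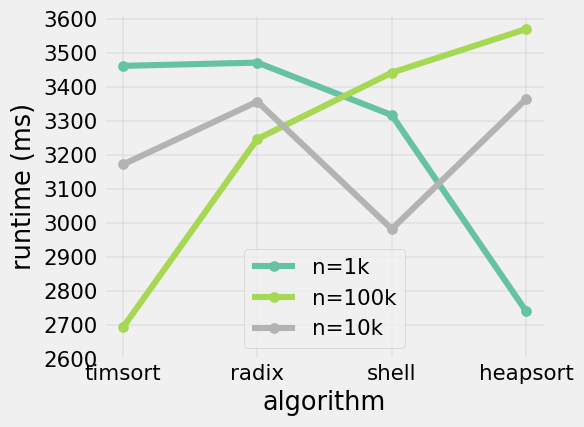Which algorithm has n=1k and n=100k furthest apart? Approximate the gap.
heapsort, ≈ 900 ms

heapsort: n=1k ≈ 2700, n=100k ≈ 3600 → gap ≈ 900. Next-largest (timsort) is only ≈ 800.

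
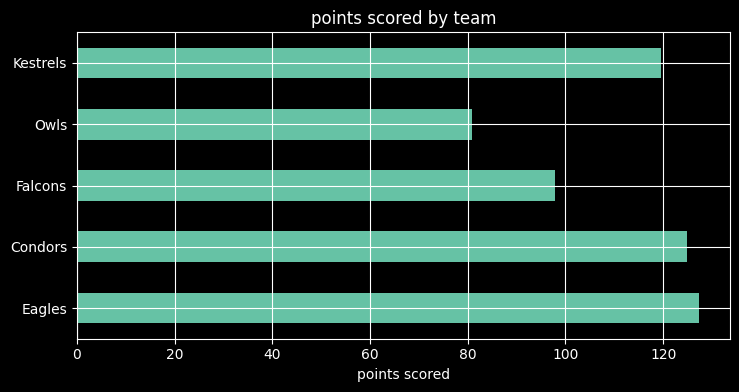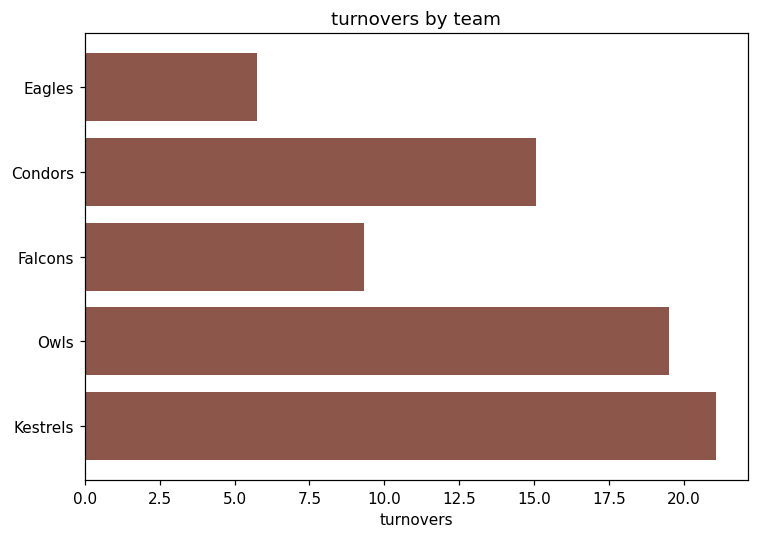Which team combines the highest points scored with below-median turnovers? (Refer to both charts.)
Eagles

Chart 2 median turnovers ≈ 16; below-median teams: Eagles, Falcons. Among those, Eagles has the highest points scored (≈ 120).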